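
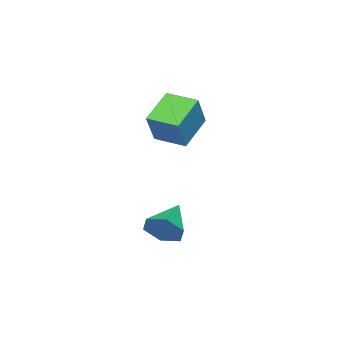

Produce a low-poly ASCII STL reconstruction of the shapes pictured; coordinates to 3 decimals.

solid 
facet normal -0.855 0.028 0.518
outer loop
vertex 0.594 -3.441 4.167
vertex 0.573 -2.485 4.08
vertex 0.008 -3.542 3.206
endloop
endfacet
facet normal 0.022 -0.996 0.091
outer loop
vertex 1.007 -3.575 2.6
vertex 0.594 -3.441 4.167
vertex 0.008 -3.542 3.206
endloop
endfacet
facet normal -0.854 0.028 0.519
outer loop
vertex 0.008 -3.542 3.206
vertex 0.573 -2.485 4.08
vertex -0.014 -2.586 3.119
endloop
endfacet
facet normal -0.519 -0.089 -0.850
outer loop
vertex -0.014 -2.586 3.119
vertex 1.007 -3.575 2.6
vertex 0.008 -3.542 3.206
endloop
endfacet
facet normal 0.519 0.089 0.850
outer loop
vertex 0.594 -3.441 4.167
vertex 1.572 -2.518 3.474
vertex 0.573 -2.485 4.08
endloop
endfacet
facet normal 0.022 -0.996 0.091
outer loop
vertex 1.594 -3.474 3.561
vertex 0.594 -3.441 4.167
vertex 1.007 -3.575 2.6
endloop
endfacet
facet normal 0.518 0.089 0.850
outer loop
vertex 1.594 -3.474 3.561
vertex 1.572 -2.518 3.474
vertex 0.594 -3.441 4.167
endloop
endfacet
facet normal -0.022 0.996 -0.091
outer loop
vertex 0.573 -2.485 4.08
vertex 1.572 -2.518 3.474
vertex -0.014 -2.586 3.119
endloop
endfacet
facet normal -0.518 -0.089 -0.851
outer loop
vertex 0.986 -2.619 2.513
vertex 1.007 -3.575 2.6
vertex -0.014 -2.586 3.119
endloop
endfacet
facet normal -0.022 0.996 -0.091
outer loop
vertex -0.014 -2.586 3.119
vertex 1.572 -2.518 3.474
vertex 0.986 -2.619 2.513
endloop
endfacet
facet normal 0.854 -0.028 -0.519
outer loop
vertex 0.986 -2.619 2.513
vertex 1.594 -3.474 3.561
vertex 1.007 -3.575 2.6
endloop
endfacet
facet normal 0.855 -0.027 -0.518
outer loop
vertex 1.572 -2.518 3.474
vertex 1.594 -3.474 3.561
vertex 0.986 -2.619 2.513
endloop
endfacet
facet normal 0.903 0.109 -0.415
outer loop
vertex 3.132 -1.962 0.814
vertex 2.92 -2.178 0.296
vertex 2.899 -1.589 0.405
endloop
endfacet
facet normal -0.211 0.659 0.722
outer loop
vertex 3.132 -1.962 0.814
vertex 2.899 -1.589 0.405
vertex 1.9 -2.302 0.764
endloop
endfacet
facet normal 0.904 0.109 -0.414
outer loop
vertex 2.899 -1.589 0.405
vertex 2.92 -2.178 0.296
vertex 2.688 -1.805 -0.113
endloop
endfacet
facet normal -0.599 0.796 -0.088
outer loop
vertex 2.899 -1.589 0.405
vertex 2.688 -1.805 -0.113
vertex 1.9 -2.302 0.764
endloop
endfacet
facet normal 0.904 0.109 -0.414
outer loop
vertex 2.688 -1.805 -0.113
vertex 2.92 -2.178 0.296
vertex 2.709 -2.395 -0.222
endloop
endfacet
facet normal -0.766 0.090 -0.637
outer loop
vertex 2.688 -1.805 -0.113
vertex 2.709 -2.395 -0.222
vertex 1.9 -2.302 0.764
endloop
endfacet
facet normal 0.903 0.111 -0.414
outer loop
vertex 2.709 -2.395 -0.222
vertex 2.92 -2.178 0.296
vertex 2.942 -2.768 0.186
endloop
endfacet
facet normal -0.544 -0.750 -0.375
outer loop
vertex 2.709 -2.395 -0.222
vertex 2.942 -2.768 0.186
vertex 1.9 -2.302 0.764
endloop
endfacet
facet normal 0.903 0.111 -0.414
outer loop
vertex 2.942 -2.768 0.186
vertex 2.92 -2.178 0.296
vertex 3.153 -2.551 0.704
endloop
endfacet
facet normal -0.155 -0.887 0.435
outer loop
vertex 2.942 -2.768 0.186
vertex 3.153 -2.551 0.704
vertex 1.9 -2.302 0.764
endloop
endfacet
facet normal 0.903 0.110 -0.415
outer loop
vertex 3.153 -2.551 0.704
vertex 2.92 -2.178 0.296
vertex 3.132 -1.962 0.814
endloop
endfacet
facet normal 0.011 -0.183 0.983
outer loop
vertex 3.153 -2.551 0.704
vertex 3.132 -1.962 0.814
vertex 1.9 -2.302 0.764
endloop
endfacet

endsolid


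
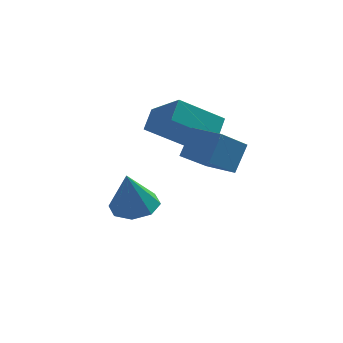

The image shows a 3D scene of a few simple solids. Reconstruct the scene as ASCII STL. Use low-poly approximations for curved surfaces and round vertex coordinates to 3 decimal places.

solid 
facet normal 0.131 0.258 -0.957
outer loop
vertex -1.709 2.706 -4.21
vertex -2.74 2.755 -4.338
vertex -2.001 3.43 -4.055
endloop
endfacet
facet normal 0.771 0.180 0.610
outer loop
vertex -1.709 2.706 -4.21
vertex -2.001 3.43 -4.055
vertex -3.0 2.245 -2.442
endloop
endfacet
facet normal 0.130 0.258 -0.957
outer loop
vertex -2.001 3.43 -4.055
vertex -2.74 2.755 -4.338
vertex -2.726 3.759 -4.065
endloop
endfacet
facet normal 0.296 0.673 0.678
outer loop
vertex -2.001 3.43 -4.055
vertex -2.726 3.759 -4.065
vertex -3.0 2.245 -2.442
endloop
endfacet
facet normal 0.131 0.258 -0.957
outer loop
vertex -2.726 3.759 -4.065
vertex -2.74 2.755 -4.338
vertex -3.459 3.5 -4.235
endloop
endfacet
facet normal -0.387 0.706 0.593
outer loop
vertex -2.726 3.759 -4.065
vertex -3.459 3.5 -4.235
vertex -3.0 2.245 -2.442
endloop
endfacet
facet normal 0.130 0.258 -0.957
outer loop
vertex -3.459 3.5 -4.235
vertex -2.74 2.755 -4.338
vertex -3.771 2.805 -4.465
endloop
endfacet
facet normal -0.876 0.259 0.406
outer loop
vertex -3.459 3.5 -4.235
vertex -3.771 2.805 -4.465
vertex -3.0 2.245 -2.442
endloop
endfacet
facet normal 0.130 0.257 -0.957
outer loop
vertex -3.771 2.805 -4.465
vertex -2.74 2.755 -4.338
vertex -3.48 2.081 -4.62
endloop
endfacet
facet normal -0.886 -0.405 0.226
outer loop
vertex -3.771 2.805 -4.465
vertex -3.48 2.081 -4.62
vertex -3.0 2.245 -2.442
endloop
endfacet
facet normal 0.130 0.258 -0.957
outer loop
vertex -3.48 2.081 -4.62
vertex -2.74 2.755 -4.338
vertex -2.755 1.752 -4.61
endloop
endfacet
facet normal -0.410 -0.898 0.158
outer loop
vertex -3.48 2.081 -4.62
vertex -2.755 1.752 -4.61
vertex -3.0 2.245 -2.442
endloop
endfacet
facet normal 0.131 0.258 -0.957
outer loop
vertex -2.755 1.752 -4.61
vertex -2.74 2.755 -4.338
vertex -2.022 2.011 -4.44
endloop
endfacet
facet normal 0.273 -0.931 0.243
outer loop
vertex -2.755 1.752 -4.61
vertex -2.022 2.011 -4.44
vertex -3.0 2.245 -2.442
endloop
endfacet
facet normal 0.131 0.258 -0.957
outer loop
vertex -2.022 2.011 -4.44
vertex -2.74 2.755 -4.338
vertex -1.709 2.706 -4.21
endloop
endfacet
facet normal 0.762 -0.485 0.430
outer loop
vertex -2.022 2.011 -4.44
vertex -1.709 2.706 -4.21
vertex -3.0 2.245 -2.442
endloop
endfacet
facet normal -0.471 -0.656 0.591
outer loop
vertex 0.785 -0.837 1.447
vertex -0.32 -0.098 1.387
vertex 0.367 -1.553 0.319
endloop
endfacet
facet normal 0.830 -0.556 0.045
outer loop
vertex 1.28 -0.282 -0.827
vertex 0.785 -0.837 1.447
vertex 0.367 -1.553 0.319
endloop
endfacet
facet normal -0.471 -0.656 0.591
outer loop
vertex 0.367 -1.553 0.319
vertex -0.32 -0.098 1.387
vertex -0.738 -0.814 0.259
endloop
endfacet
facet normal -0.299 -0.512 -0.806
outer loop
vertex -0.738 -0.814 0.259
vertex 1.28 -0.282 -0.827
vertex 0.367 -1.553 0.319
endloop
endfacet
facet normal 0.299 0.512 0.806
outer loop
vertex 0.785 -0.837 1.447
vertex 0.593 1.173 0.241
vertex -0.32 -0.098 1.387
endloop
endfacet
facet normal 0.830 -0.556 0.045
outer loop
vertex 1.698 0.434 0.301
vertex 0.785 -0.837 1.447
vertex 1.28 -0.282 -0.827
endloop
endfacet
facet normal 0.299 0.512 0.806
outer loop
vertex 1.698 0.434 0.301
vertex 0.593 1.173 0.241
vertex 0.785 -0.837 1.447
endloop
endfacet
facet normal -0.830 0.556 -0.045
outer loop
vertex -0.32 -0.098 1.387
vertex 0.593 1.173 0.241
vertex -0.738 -0.814 0.259
endloop
endfacet
facet normal -0.299 -0.512 -0.806
outer loop
vertex 0.175 0.457 -0.887
vertex 1.28 -0.282 -0.827
vertex -0.738 -0.814 0.259
endloop
endfacet
facet normal -0.830 0.556 -0.045
outer loop
vertex -0.738 -0.814 0.259
vertex 0.593 1.173 0.241
vertex 0.175 0.457 -0.887
endloop
endfacet
facet normal 0.471 0.656 -0.591
outer loop
vertex 0.175 0.457 -0.887
vertex 1.698 0.434 0.301
vertex 1.28 -0.282 -0.827
endloop
endfacet
facet normal 0.471 0.656 -0.591
outer loop
vertex 0.593 1.173 0.241
vertex 1.698 0.434 0.301
vertex 0.175 0.457 -0.887
endloop
endfacet
facet normal -0.559 0.618 -0.553
outer loop
vertex -2.189 4.336 0.226
vertex -0.441 4.844 -0.975
vertex -2.428 3.487 -0.481
endloop
endfacet
facet normal -0.802 -0.233 0.551
outer loop
vertex -1.259 2.196 0.675
vertex -2.189 4.336 0.226
vertex -2.428 3.487 -0.481
endloop
endfacet
facet normal -0.559 0.617 -0.553
outer loop
vertex -2.428 3.487 -0.481
vertex -0.441 4.844 -0.975
vertex -0.68 3.995 -1.681
endloop
endfacet
facet normal -0.211 -0.751 -0.625
outer loop
vertex -0.68 3.995 -1.681
vertex -1.259 2.196 0.675
vertex -2.428 3.487 -0.481
endloop
endfacet
facet normal 0.211 0.751 0.625
outer loop
vertex -2.189 4.336 0.226
vertex 0.728 3.553 0.181
vertex -0.441 4.844 -0.975
endloop
endfacet
facet normal -0.801 -0.233 0.551
outer loop
vertex -1.02 3.045 1.381
vertex -2.189 4.336 0.226
vertex -1.259 2.196 0.675
endloop
endfacet
facet normal 0.211 0.751 0.626
outer loop
vertex -1.02 3.045 1.381
vertex 0.728 3.553 0.181
vertex -2.189 4.336 0.226
endloop
endfacet
facet normal 0.802 0.232 -0.551
outer loop
vertex -0.441 4.844 -0.975
vertex 0.728 3.553 0.181
vertex -0.68 3.995 -1.681
endloop
endfacet
facet normal -0.211 -0.751 -0.625
outer loop
vertex 0.489 2.704 -0.526
vertex -1.259 2.196 0.675
vertex -0.68 3.995 -1.681
endloop
endfacet
facet normal 0.801 0.233 -0.551
outer loop
vertex -0.68 3.995 -1.681
vertex 0.728 3.553 0.181
vertex 0.489 2.704 -0.526
endloop
endfacet
facet normal 0.559 -0.617 0.553
outer loop
vertex 0.489 2.704 -0.526
vertex -1.02 3.045 1.381
vertex -1.259 2.196 0.675
endloop
endfacet
facet normal 0.559 -0.618 0.553
outer loop
vertex 0.728 3.553 0.181
vertex -1.02 3.045 1.381
vertex 0.489 2.704 -0.526
endloop
endfacet

endsolid


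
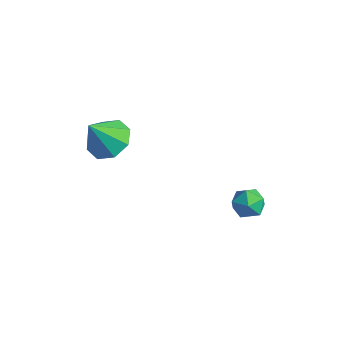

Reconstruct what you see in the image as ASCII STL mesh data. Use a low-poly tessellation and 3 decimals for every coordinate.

solid 
facet normal 0.129 0.506 -0.853
outer loop
vertex -2.243 -0.935 2.607
vertex -3.195 -1.111 2.359
vertex -2.717 -0.389 2.859
endloop
endfacet
facet normal 0.609 0.171 0.774
outer loop
vertex -2.243 -0.935 2.607
vertex -2.717 -0.389 2.859
vertex -3.405 -1.929 3.741
endloop
endfacet
facet normal 0.130 0.505 -0.853
outer loop
vertex -2.717 -0.389 2.859
vertex -3.195 -1.111 2.359
vertex -3.471 -0.266 2.817
endloop
endfacet
facet normal 0.031 0.486 0.873
outer loop
vertex -2.717 -0.389 2.859
vertex -3.471 -0.266 2.817
vertex -3.405 -1.929 3.741
endloop
endfacet
facet normal 0.129 0.505 -0.853
outer loop
vertex -3.471 -0.266 2.817
vertex -3.195 -1.111 2.359
vertex -4.064 -0.638 2.507
endloop
endfacet
facet normal -0.602 0.369 0.708
outer loop
vertex -3.471 -0.266 2.817
vertex -4.064 -0.638 2.507
vertex -3.405 -1.929 3.741
endloop
endfacet
facet normal 0.130 0.505 -0.853
outer loop
vertex -4.064 -0.638 2.507
vertex -3.195 -1.111 2.359
vertex -4.148 -1.287 2.11
endloop
endfacet
facet normal -0.920 -0.111 0.376
outer loop
vertex -4.064 -0.638 2.507
vertex -4.148 -1.287 2.11
vertex -3.405 -1.929 3.741
endloop
endfacet
facet normal 0.130 0.505 -0.853
outer loop
vertex -4.148 -1.287 2.11
vertex -3.195 -1.111 2.359
vertex -3.674 -1.833 1.859
endloop
endfacet
facet normal -0.737 -0.672 0.071
outer loop
vertex -4.148 -1.287 2.11
vertex -3.674 -1.833 1.859
vertex -3.405 -1.929 3.741
endloop
endfacet
facet normal 0.129 0.505 -0.853
outer loop
vertex -3.674 -1.833 1.859
vertex -3.195 -1.111 2.359
vertex -2.92 -1.956 1.9
endloop
endfacet
facet normal -0.159 -0.987 -0.028
outer loop
vertex -3.674 -1.833 1.859
vertex -2.92 -1.956 1.9
vertex -3.405 -1.929 3.741
endloop
endfacet
facet normal 0.129 0.505 -0.853
outer loop
vertex -2.92 -1.956 1.9
vertex -3.195 -1.111 2.359
vertex -2.327 -1.584 2.21
endloop
endfacet
facet normal 0.474 -0.870 0.138
outer loop
vertex -2.92 -1.956 1.9
vertex -2.327 -1.584 2.21
vertex -3.405 -1.929 3.741
endloop
endfacet
facet normal 0.129 0.505 -0.853
outer loop
vertex -2.327 -1.584 2.21
vertex -3.195 -1.111 2.359
vertex -2.243 -0.935 2.607
endloop
endfacet
facet normal 0.792 -0.390 0.470
outer loop
vertex -2.327 -1.584 2.21
vertex -2.243 -0.935 2.607
vertex -3.405 -1.929 3.741
endloop
endfacet
facet normal 0.051 0.598 0.800
outer loop
vertex 0.364 3.636 -1.916
vertex 0.417 2.996 -1.441
vertex 1.08 3.332 -1.734
endloop
endfacet
facet normal 0.331 0.916 0.226
outer loop
vertex 0.364 3.636 -1.916
vertex 1.08 3.332 -1.734
vertex 0.926 3.572 -2.48
endloop
endfacet
facet normal -0.172 0.945 -0.279
outer loop
vertex 0.364 3.636 -1.916
vertex 0.926 3.572 -2.48
vertex 0.168 3.384 -2.649
endloop
endfacet
facet normal -0.764 0.645 -0.017
outer loop
vertex 0.364 3.636 -1.916
vertex 0.168 3.384 -2.649
vertex -0.147 3.028 -2.006
endloop
endfacet
facet normal -0.627 0.430 0.650
outer loop
vertex 0.364 3.636 -1.916
vertex -0.147 3.028 -2.006
vertex 0.417 2.996 -1.441
endloop
endfacet
facet normal 0.863 0.506 -0.015
outer loop
vertex 0.926 3.572 -2.48
vertex 1.08 3.332 -1.734
vertex 1.327 2.892 -2.354
endloop
endfacet
facet normal 0.408 -0.008 0.913
outer loop
vertex 1.08 3.332 -1.734
vertex 0.417 2.996 -1.441
vertex 1.012 2.536 -1.711
endloop
endfacet
facet normal -0.687 -0.281 0.670
outer loop
vertex 0.417 2.996 -1.441
vertex -0.147 3.028 -2.006
vertex 0.254 2.348 -1.88
endloop
endfacet
facet normal -0.910 0.066 -0.409
outer loop
vertex -0.147 3.028 -2.006
vertex 0.168 3.384 -2.649
vertex 0.1 2.588 -2.626
endloop
endfacet
facet normal 0.049 0.552 -0.833
outer loop
vertex 0.168 3.384 -2.649
vertex 0.926 3.572 -2.48
vertex 0.763 2.924 -2.919
endloop
endfacet
facet normal 0.764 -0.645 0.017
outer loop
vertex 0.816 2.284 -2.444
vertex 1.327 2.892 -2.354
vertex 1.012 2.536 -1.711
endloop
endfacet
facet normal 0.172 -0.945 0.279
outer loop
vertex 0.816 2.284 -2.444
vertex 1.012 2.536 -1.711
vertex 0.254 2.348 -1.88
endloop
endfacet
facet normal -0.331 -0.916 -0.226
outer loop
vertex 0.816 2.284 -2.444
vertex 0.254 2.348 -1.88
vertex 0.1 2.588 -2.626
endloop
endfacet
facet normal -0.051 -0.598 -0.800
outer loop
vertex 0.816 2.284 -2.444
vertex 0.1 2.588 -2.626
vertex 0.763 2.924 -2.919
endloop
endfacet
facet normal 0.627 -0.430 -0.650
outer loop
vertex 0.816 2.284 -2.444
vertex 0.763 2.924 -2.919
vertex 1.327 2.892 -2.354
endloop
endfacet
facet normal 0.910 -0.066 0.409
outer loop
vertex 1.012 2.536 -1.711
vertex 1.327 2.892 -2.354
vertex 1.08 3.332 -1.734
endloop
endfacet
facet normal -0.049 -0.552 0.833
outer loop
vertex 0.254 2.348 -1.88
vertex 1.012 2.536 -1.711
vertex 0.417 2.996 -1.441
endloop
endfacet
facet normal -0.863 -0.506 0.015
outer loop
vertex 0.1 2.588 -2.626
vertex 0.254 2.348 -1.88
vertex -0.147 3.028 -2.006
endloop
endfacet
facet normal -0.408 0.008 -0.913
outer loop
vertex 0.763 2.924 -2.919
vertex 0.1 2.588 -2.626
vertex 0.168 3.384 -2.649
endloop
endfacet
facet normal 0.687 0.281 -0.670
outer loop
vertex 1.327 2.892 -2.354
vertex 0.763 2.924 -2.919
vertex 0.926 3.572 -2.48
endloop
endfacet

endsolid


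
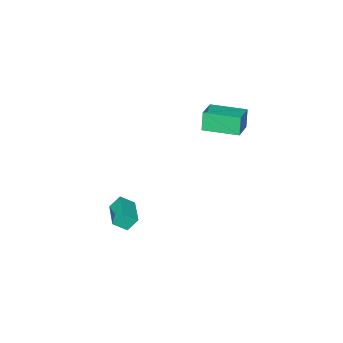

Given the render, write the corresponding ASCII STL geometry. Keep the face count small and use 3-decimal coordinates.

solid 
facet normal -0.626 0.492 -0.605
outer loop
vertex 2.325 -1.026 -2.528
vertex 3.165 0.141 -2.449
vertex 2.749 -1.287 -3.179
endloop
endfacet
facet normal -0.584 -0.810 -0.056
outer loop
vertex 3.275 -1.701 -2.671
vertex 2.325 -1.026 -2.528
vertex 2.749 -1.287 -3.179
endloop
endfacet
facet normal -0.626 0.492 -0.605
outer loop
vertex 2.749 -1.287 -3.179
vertex 3.165 0.141 -2.449
vertex 3.589 -0.121 -3.1
endloop
endfacet
facet normal 0.517 -0.318 -0.795
outer loop
vertex 3.589 -0.121 -3.1
vertex 3.275 -1.701 -2.671
vertex 2.749 -1.287 -3.179
endloop
endfacet
facet normal -0.517 0.318 0.795
outer loop
vertex 2.325 -1.026 -2.528
vertex 3.691 -0.273 -1.941
vertex 3.165 0.141 -2.449
endloop
endfacet
facet normal -0.584 -0.810 -0.054
outer loop
vertex 2.851 -1.439 -2.02
vertex 2.325 -1.026 -2.528
vertex 3.275 -1.701 -2.671
endloop
endfacet
facet normal -0.517 0.319 0.794
outer loop
vertex 2.851 -1.439 -2.02
vertex 3.691 -0.273 -1.941
vertex 2.325 -1.026 -2.528
endloop
endfacet
facet normal 0.584 0.810 0.055
outer loop
vertex 3.165 0.141 -2.449
vertex 3.691 -0.273 -1.941
vertex 3.589 -0.121 -3.1
endloop
endfacet
facet normal 0.517 -0.318 -0.794
outer loop
vertex 4.115 -0.534 -2.592
vertex 3.275 -1.701 -2.671
vertex 3.589 -0.121 -3.1
endloop
endfacet
facet normal 0.583 0.810 0.055
outer loop
vertex 3.589 -0.121 -3.1
vertex 3.691 -0.273 -1.941
vertex 4.115 -0.534 -2.592
endloop
endfacet
facet normal 0.626 -0.492 0.605
outer loop
vertex 4.115 -0.534 -2.592
vertex 2.851 -1.439 -2.02
vertex 3.275 -1.701 -2.671
endloop
endfacet
facet normal 0.626 -0.492 0.605
outer loop
vertex 3.691 -0.273 -1.941
vertex 2.851 -1.439 -2.02
vertex 4.115 -0.534 -2.592
endloop
endfacet
facet normal -0.503 0.864 0.038
outer loop
vertex -1.494 2.213 3.926
vertex -0.52 2.765 4.265
vertex -1.26 2.392 2.96
endloop
endfacet
facet normal -0.833 -0.472 -0.289
outer loop
vertex -0.4 0.915 2.895
vertex -1.494 2.213 3.926
vertex -1.26 2.392 2.96
endloop
endfacet
facet normal -0.502 0.864 0.038
outer loop
vertex -1.26 2.392 2.96
vertex -0.52 2.765 4.265
vertex -0.285 2.944 3.299
endloop
endfacet
facet normal 0.232 0.177 -0.956
outer loop
vertex -0.285 2.944 3.299
vertex -0.4 0.915 2.895
vertex -1.26 2.392 2.96
endloop
endfacet
facet normal -0.232 -0.177 0.956
outer loop
vertex -1.494 2.213 3.926
vertex 0.34 1.288 4.2
vertex -0.52 2.765 4.265
endloop
endfacet
facet normal -0.833 -0.472 -0.290
outer loop
vertex -0.635 0.736 3.861
vertex -1.494 2.213 3.926
vertex -0.4 0.915 2.895
endloop
endfacet
facet normal -0.232 -0.177 0.956
outer loop
vertex -0.635 0.736 3.861
vertex 0.34 1.288 4.2
vertex -1.494 2.213 3.926
endloop
endfacet
facet normal 0.833 0.472 0.290
outer loop
vertex -0.52 2.765 4.265
vertex 0.34 1.288 4.2
vertex -0.285 2.944 3.299
endloop
endfacet
facet normal 0.232 0.177 -0.956
outer loop
vertex 0.574 1.467 3.234
vertex -0.4 0.915 2.895
vertex -0.285 2.944 3.299
endloop
endfacet
facet normal 0.833 0.472 0.289
outer loop
vertex -0.285 2.944 3.299
vertex 0.34 1.288 4.2
vertex 0.574 1.467 3.234
endloop
endfacet
facet normal 0.503 -0.864 -0.038
outer loop
vertex 0.574 1.467 3.234
vertex -0.635 0.736 3.861
vertex -0.4 0.915 2.895
endloop
endfacet
facet normal 0.502 -0.864 -0.038
outer loop
vertex 0.34 1.288 4.2
vertex -0.635 0.736 3.861
vertex 0.574 1.467 3.234
endloop
endfacet

endsolid


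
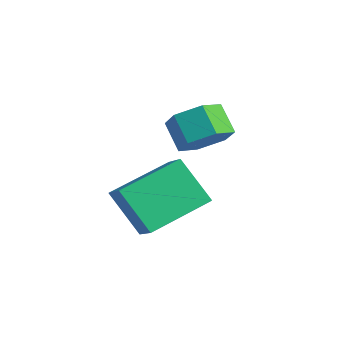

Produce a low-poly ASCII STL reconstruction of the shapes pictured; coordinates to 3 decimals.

solid 
facet normal 0.739 -0.124 -0.662
outer loop
vertex -1.648 -0.168 -0.013
vertex -2.258 -0.042 -0.717
vertex -1.805 0.695 -0.35
endloop
endfacet
facet normal 0.653 0.376 0.658
outer loop
vertex -1.648 -0.168 -0.013
vertex -1.805 0.695 -0.35
vertex -2.513 -0.023 0.762
endloop
endfacet
facet normal 0.653 0.376 0.658
outer loop
vertex -2.513 -0.023 0.762
vertex -1.805 0.695 -0.35
vertex -2.67 0.84 0.425
endloop
endfacet
facet normal -0.740 0.124 0.661
outer loop
vertex -2.513 -0.023 0.762
vertex -2.67 0.84 0.425
vertex -3.122 0.102 0.057
endloop
endfacet
facet normal 0.739 -0.124 -0.662
outer loop
vertex -1.805 0.695 -0.35
vertex -2.258 -0.042 -0.717
vertex -2.415 0.821 -1.054
endloop
endfacet
facet normal 0.182 0.983 0.019
outer loop
vertex -1.805 0.695 -0.35
vertex -2.415 0.821 -1.054
vertex -2.67 0.84 0.425
endloop
endfacet
facet normal 0.182 0.983 0.019
outer loop
vertex -2.67 0.84 0.425
vertex -2.415 0.821 -1.054
vertex -3.28 0.966 -0.28
endloop
endfacet
facet normal -0.740 0.123 0.662
outer loop
vertex -2.67 0.84 0.425
vertex -3.28 0.966 -0.28
vertex -3.122 0.102 0.057
endloop
endfacet
facet normal 0.740 -0.124 -0.661
outer loop
vertex -2.415 0.821 -1.054
vertex -2.258 -0.042 -0.717
vertex -2.867 0.083 -1.422
endloop
endfacet
facet normal -0.471 0.607 -0.640
outer loop
vertex -2.415 0.821 -1.054
vertex -2.867 0.083 -1.422
vertex -3.28 0.966 -0.28
endloop
endfacet
facet normal -0.471 0.607 -0.640
outer loop
vertex -3.28 0.966 -0.28
vertex -2.867 0.083 -1.422
vertex -3.732 0.228 -0.647
endloop
endfacet
facet normal -0.739 0.123 0.662
outer loop
vertex -3.28 0.966 -0.28
vertex -3.732 0.228 -0.647
vertex -3.122 0.102 0.057
endloop
endfacet
facet normal 0.740 -0.124 -0.661
outer loop
vertex -2.867 0.083 -1.422
vertex -2.258 -0.042 -0.717
vertex -2.71 -0.78 -1.085
endloop
endfacet
facet normal -0.653 -0.376 -0.658
outer loop
vertex -2.867 0.083 -1.422
vertex -2.71 -0.78 -1.085
vertex -3.732 0.228 -0.647
endloop
endfacet
facet normal -0.653 -0.376 -0.658
outer loop
vertex -3.732 0.228 -0.647
vertex -2.71 -0.78 -1.085
vertex -3.575 -0.635 -0.31
endloop
endfacet
facet normal -0.739 0.124 0.662
outer loop
vertex -3.732 0.228 -0.647
vertex -3.575 -0.635 -0.31
vertex -3.122 0.102 0.057
endloop
endfacet
facet normal 0.740 -0.123 -0.662
outer loop
vertex -2.71 -0.78 -1.085
vertex -2.258 -0.042 -0.717
vertex -2.1 -0.906 -0.38
endloop
endfacet
facet normal -0.182 -0.983 -0.019
outer loop
vertex -2.71 -0.78 -1.085
vertex -2.1 -0.906 -0.38
vertex -3.575 -0.635 -0.31
endloop
endfacet
facet normal -0.182 -0.983 -0.019
outer loop
vertex -3.575 -0.635 -0.31
vertex -2.1 -0.906 -0.38
vertex -2.965 -0.761 0.394
endloop
endfacet
facet normal -0.739 0.124 0.662
outer loop
vertex -3.575 -0.635 -0.31
vertex -2.965 -0.761 0.394
vertex -3.122 0.102 0.057
endloop
endfacet
facet normal 0.739 -0.123 -0.662
outer loop
vertex -2.1 -0.906 -0.38
vertex -2.258 -0.042 -0.717
vertex -1.648 -0.168 -0.013
endloop
endfacet
facet normal 0.471 -0.607 0.640
outer loop
vertex -2.1 -0.906 -0.38
vertex -1.648 -0.168 -0.013
vertex -2.965 -0.761 0.394
endloop
endfacet
facet normal 0.471 -0.607 0.640
outer loop
vertex -2.965 -0.761 0.394
vertex -1.648 -0.168 -0.013
vertex -2.513 -0.023 0.762
endloop
endfacet
facet normal -0.740 0.124 0.661
outer loop
vertex -2.965 -0.761 0.394
vertex -2.513 -0.023 0.762
vertex -3.122 0.102 0.057
endloop
endfacet
facet normal -0.763 0.255 -0.594
outer loop
vertex -2.295 -3.725 -1.545
vertex -2.085 -1.637 -0.918
vertex -1.164 -3.439 -2.876
endloop
endfacet
facet normal -0.096 -0.953 -0.286
outer loop
vertex -0.195 -3.763 -2.122
vertex -2.295 -3.725 -1.545
vertex -1.164 -3.439 -2.876
endloop
endfacet
facet normal -0.763 0.255 -0.594
outer loop
vertex -1.164 -3.439 -2.876
vertex -2.085 -1.637 -0.918
vertex -0.953 -1.351 -2.249
endloop
endfacet
facet normal 0.639 0.161 -0.752
outer loop
vertex -0.953 -1.351 -2.249
vertex -0.195 -3.763 -2.122
vertex -1.164 -3.439 -2.876
endloop
endfacet
facet normal -0.639 -0.162 0.752
outer loop
vertex -2.295 -3.725 -1.545
vertex -1.116 -1.961 -0.164
vertex -2.085 -1.637 -0.918
endloop
endfacet
facet normal -0.096 -0.953 -0.286
outer loop
vertex -1.327 -4.049 -0.791
vertex -2.295 -3.725 -1.545
vertex -0.195 -3.763 -2.122
endloop
endfacet
facet normal -0.639 -0.161 0.752
outer loop
vertex -1.327 -4.049 -0.791
vertex -1.116 -1.961 -0.164
vertex -2.295 -3.725 -1.545
endloop
endfacet
facet normal 0.096 0.953 0.286
outer loop
vertex -2.085 -1.637 -0.918
vertex -1.116 -1.961 -0.164
vertex -0.953 -1.351 -2.249
endloop
endfacet
facet normal 0.640 0.161 -0.752
outer loop
vertex 0.015 -1.675 -1.495
vertex -0.195 -3.763 -2.122
vertex -0.953 -1.351 -2.249
endloop
endfacet
facet normal 0.096 0.953 0.286
outer loop
vertex -0.953 -1.351 -2.249
vertex -1.116 -1.961 -0.164
vertex 0.015 -1.675 -1.495
endloop
endfacet
facet normal 0.763 -0.255 0.594
outer loop
vertex 0.015 -1.675 -1.495
vertex -1.327 -4.049 -0.791
vertex -0.195 -3.763 -2.122
endloop
endfacet
facet normal 0.763 -0.255 0.594
outer loop
vertex -1.116 -1.961 -0.164
vertex -1.327 -4.049 -0.791
vertex 0.015 -1.675 -1.495
endloop
endfacet

endsolid


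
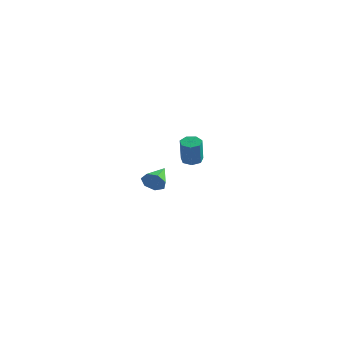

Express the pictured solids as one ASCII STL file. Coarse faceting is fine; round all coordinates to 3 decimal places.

solid 
facet normal 0.167 -0.929 -0.330
outer loop
vertex 2.402 -3.57 3.805
vertex 2.117 -3.459 3.348
vertex 2.655 -3.395 3.44
endloop
endfacet
facet normal 0.699 0.321 0.639
outer loop
vertex 2.402 -3.57 3.805
vertex 2.655 -3.395 3.44
vertex 1.923 -2.381 3.732
endloop
endfacet
facet normal 0.167 -0.929 -0.330
outer loop
vertex 2.655 -3.395 3.44
vertex 2.117 -3.459 3.348
vertex 2.503 -3.268 3.006
endloop
endfacet
facet normal 0.792 0.601 -0.102
outer loop
vertex 2.655 -3.395 3.44
vertex 2.503 -3.268 3.006
vertex 1.923 -2.381 3.732
endloop
endfacet
facet normal 0.165 -0.929 -0.332
outer loop
vertex 2.503 -3.268 3.006
vertex 2.117 -3.459 3.348
vertex 2.06 -3.284 2.83
endloop
endfacet
facet normal 0.240 0.704 -0.668
outer loop
vertex 2.503 -3.268 3.006
vertex 2.06 -3.284 2.83
vertex 1.923 -2.381 3.732
endloop
endfacet
facet normal 0.166 -0.929 -0.332
outer loop
vertex 2.06 -3.284 2.83
vertex 2.117 -3.459 3.348
vertex 1.66 -3.432 3.044
endloop
endfacet
facet normal -0.543 0.551 -0.634
outer loop
vertex 2.06 -3.284 2.83
vertex 1.66 -3.432 3.044
vertex 1.923 -2.381 3.732
endloop
endfacet
facet normal 0.166 -0.929 -0.331
outer loop
vertex 1.66 -3.432 3.044
vertex 2.117 -3.459 3.348
vertex 1.604 -3.6 3.487
endloop
endfacet
facet normal -0.966 0.258 -0.024
outer loop
vertex 1.66 -3.432 3.044
vertex 1.604 -3.6 3.487
vertex 1.923 -2.381 3.732
endloop
endfacet
facet normal 0.166 -0.929 -0.331
outer loop
vertex 1.604 -3.6 3.487
vertex 2.117 -3.459 3.348
vertex 1.934 -3.662 3.826
endloop
endfacet
facet normal -0.712 0.045 0.701
outer loop
vertex 1.604 -3.6 3.487
vertex 1.934 -3.662 3.826
vertex 1.923 -2.381 3.732
endloop
endfacet
facet normal 0.168 -0.929 -0.330
outer loop
vertex 1.934 -3.662 3.826
vertex 2.117 -3.459 3.348
vertex 2.402 -3.57 3.805
endloop
endfacet
facet normal 0.030 0.073 0.997
outer loop
vertex 1.934 -3.662 3.826
vertex 2.402 -3.57 3.805
vertex 1.923 -2.381 3.732
endloop
endfacet
facet normal -0.159 0.306 -0.939
outer loop
vertex 0.018 2.48 1.973
vertex -0.232 2.878 2.145
vertex 0.257 2.834 2.048
endloop
endfacet
facet normal 0.819 -0.490 -0.298
outer loop
vertex 0.018 2.48 1.973
vertex 0.257 2.834 2.048
vertex 0.222 2.085 3.184
endloop
endfacet
facet normal 0.819 -0.490 -0.298
outer loop
vertex 0.222 2.085 3.184
vertex 0.257 2.834 2.048
vertex 0.461 2.439 3.259
endloop
endfacet
facet normal 0.158 -0.305 0.939
outer loop
vertex 0.222 2.085 3.184
vertex 0.461 2.439 3.259
vertex -0.028 2.482 3.355
endloop
endfacet
facet normal -0.159 0.306 -0.939
outer loop
vertex 0.257 2.834 2.048
vertex -0.232 2.878 2.145
vertex 0.128 3.221 2.196
endloop
endfacet
facet normal 0.942 0.333 -0.050
outer loop
vertex 0.257 2.834 2.048
vertex 0.128 3.221 2.196
vertex 0.461 2.439 3.259
endloop
endfacet
facet normal 0.942 0.333 -0.050
outer loop
vertex 0.461 2.439 3.259
vertex 0.128 3.221 2.196
vertex 0.332 2.826 3.407
endloop
endfacet
facet normal 0.157 -0.307 0.939
outer loop
vertex 0.461 2.439 3.259
vertex 0.332 2.826 3.407
vertex -0.028 2.482 3.355
endloop
endfacet
facet normal -0.158 0.306 -0.939
outer loop
vertex 0.128 3.221 2.196
vertex -0.232 2.878 2.145
vertex -0.272 3.349 2.305
endloop
endfacet
facet normal 0.354 0.905 0.236
outer loop
vertex 0.128 3.221 2.196
vertex -0.272 3.349 2.305
vertex 0.332 2.826 3.407
endloop
endfacet
facet normal 0.354 0.905 0.236
outer loop
vertex 0.332 2.826 3.407
vertex -0.272 3.349 2.305
vertex -0.068 2.954 3.516
endloop
endfacet
facet normal 0.158 -0.307 0.939
outer loop
vertex 0.332 2.826 3.407
vertex -0.068 2.954 3.516
vertex -0.028 2.482 3.355
endloop
endfacet
facet normal -0.159 0.305 -0.939
outer loop
vertex -0.272 3.349 2.305
vertex -0.232 2.878 2.145
vertex -0.642 3.122 2.294
endloop
endfacet
facet normal -0.499 0.796 0.344
outer loop
vertex -0.272 3.349 2.305
vertex -0.642 3.122 2.294
vertex -0.068 2.954 3.516
endloop
endfacet
facet normal -0.499 0.795 0.344
outer loop
vertex -0.068 2.954 3.516
vertex -0.642 3.122 2.294
vertex -0.438 2.727 3.504
endloop
endfacet
facet normal 0.158 -0.307 0.939
outer loop
vertex -0.068 2.954 3.516
vertex -0.438 2.727 3.504
vertex -0.028 2.482 3.355
endloop
endfacet
facet normal -0.159 0.307 -0.939
outer loop
vertex -0.642 3.122 2.294
vertex -0.232 2.878 2.145
vertex -0.703 2.711 2.17
endloop
endfacet
facet normal -0.977 0.087 0.193
outer loop
vertex -0.642 3.122 2.294
vertex -0.703 2.711 2.17
vertex -0.438 2.727 3.504
endloop
endfacet
facet normal -0.977 0.087 0.193
outer loop
vertex -0.438 2.727 3.504
vertex -0.703 2.711 2.17
vertex -0.499 2.316 3.38
endloop
endfacet
facet normal 0.158 -0.307 0.939
outer loop
vertex -0.438 2.727 3.504
vertex -0.499 2.316 3.38
vertex -0.028 2.482 3.355
endloop
endfacet
facet normal -0.158 0.306 -0.939
outer loop
vertex -0.703 2.711 2.17
vertex -0.232 2.878 2.145
vertex -0.409 2.425 2.027
endloop
endfacet
facet normal -0.719 -0.687 -0.103
outer loop
vertex -0.703 2.711 2.17
vertex -0.409 2.425 2.027
vertex -0.499 2.316 3.38
endloop
endfacet
facet normal -0.719 -0.688 -0.103
outer loop
vertex -0.499 2.316 3.38
vertex -0.409 2.425 2.027
vertex -0.205 2.03 3.238
endloop
endfacet
facet normal 0.157 -0.305 0.939
outer loop
vertex -0.499 2.316 3.38
vertex -0.205 2.03 3.238
vertex -0.028 2.482 3.355
endloop
endfacet
facet normal -0.158 0.306 -0.939
outer loop
vertex -0.409 2.425 2.027
vertex -0.232 2.878 2.145
vertex 0.018 2.48 1.973
endloop
endfacet
facet normal 0.081 -0.943 -0.321
outer loop
vertex -0.409 2.425 2.027
vertex 0.018 2.48 1.973
vertex -0.205 2.03 3.238
endloop
endfacet
facet normal 0.081 -0.943 -0.321
outer loop
vertex -0.205 2.03 3.238
vertex 0.018 2.48 1.973
vertex 0.222 2.085 3.184
endloop
endfacet
facet normal 0.158 -0.305 0.939
outer loop
vertex -0.205 2.03 3.238
vertex 0.222 2.085 3.184
vertex -0.028 2.482 3.355
endloop
endfacet

endsolid


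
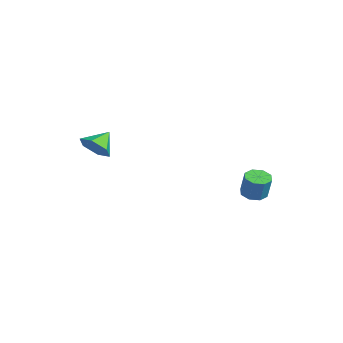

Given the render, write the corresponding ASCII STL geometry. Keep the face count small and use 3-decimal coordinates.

solid 
facet normal -0.298 -0.026 -0.954
outer loop
vertex 4.237 3.581 -0.955
vertex 3.785 3.083 -0.8
vertex 3.766 3.773 -0.813
endloop
endfacet
facet normal 0.340 0.931 -0.132
outer loop
vertex 4.237 3.581 -0.955
vertex 3.766 3.773 -0.813
vertex 4.626 3.615 0.285
endloop
endfacet
facet normal 0.338 0.932 -0.131
outer loop
vertex 4.626 3.615 0.285
vertex 3.766 3.773 -0.813
vertex 4.155 3.806 0.427
endloop
endfacet
facet normal 0.298 0.027 0.954
outer loop
vertex 4.626 3.615 0.285
vertex 4.155 3.806 0.427
vertex 4.175 3.117 0.44
endloop
endfacet
facet normal -0.301 -0.026 -0.953
outer loop
vertex 3.766 3.773 -0.813
vertex 3.785 3.083 -0.8
vertex 3.306 3.561 -0.662
endloop
endfacet
facet normal -0.390 0.916 0.098
outer loop
vertex 3.766 3.773 -0.813
vertex 3.306 3.561 -0.662
vertex 4.155 3.806 0.427
endloop
endfacet
facet normal -0.391 0.915 0.099
outer loop
vertex 4.155 3.806 0.427
vertex 3.306 3.561 -0.662
vertex 3.696 3.594 0.577
endloop
endfacet
facet normal 0.299 0.027 0.954
outer loop
vertex 4.155 3.806 0.427
vertex 3.696 3.594 0.577
vertex 4.175 3.117 0.44
endloop
endfacet
facet normal -0.300 -0.025 -0.954
outer loop
vertex 3.306 3.561 -0.662
vertex 3.785 3.083 -0.8
vertex 3.127 3.069 -0.593
endloop
endfacet
facet normal -0.892 0.362 0.271
outer loop
vertex 3.306 3.561 -0.662
vertex 3.127 3.069 -0.593
vertex 3.696 3.594 0.577
endloop
endfacet
facet normal -0.892 0.363 0.271
outer loop
vertex 3.696 3.594 0.577
vertex 3.127 3.069 -0.593
vertex 3.517 3.102 0.647
endloop
endfacet
facet normal 0.299 0.027 0.954
outer loop
vertex 3.696 3.594 0.577
vertex 3.517 3.102 0.647
vertex 4.175 3.117 0.44
endloop
endfacet
facet normal -0.299 -0.026 -0.954
outer loop
vertex 3.127 3.069 -0.593
vertex 3.785 3.083 -0.8
vertex 3.334 2.585 -0.645
endloop
endfacet
facet normal -0.870 -0.403 0.284
outer loop
vertex 3.127 3.069 -0.593
vertex 3.334 2.585 -0.645
vertex 3.517 3.102 0.647
endloop
endfacet
facet normal -0.871 -0.402 0.284
outer loop
vertex 3.517 3.102 0.647
vertex 3.334 2.585 -0.645
vertex 3.723 2.619 0.595
endloop
endfacet
facet normal 0.299 0.025 0.954
outer loop
vertex 3.517 3.102 0.647
vertex 3.723 2.619 0.595
vertex 4.175 3.117 0.44
endloop
endfacet
facet normal -0.298 -0.027 -0.954
outer loop
vertex 3.334 2.585 -0.645
vertex 3.785 3.083 -0.8
vertex 3.805 2.394 -0.787
endloop
endfacet
facet normal -0.338 -0.932 0.132
outer loop
vertex 3.334 2.585 -0.645
vertex 3.805 2.394 -0.787
vertex 3.723 2.619 0.595
endloop
endfacet
facet normal -0.340 -0.931 0.131
outer loop
vertex 3.723 2.619 0.595
vertex 3.805 2.394 -0.787
vertex 4.194 2.427 0.453
endloop
endfacet
facet normal 0.298 0.026 0.954
outer loop
vertex 3.723 2.619 0.595
vertex 4.194 2.427 0.453
vertex 4.175 3.117 0.44
endloop
endfacet
facet normal -0.299 -0.027 -0.954
outer loop
vertex 3.805 2.394 -0.787
vertex 3.785 3.083 -0.8
vertex 4.264 2.606 -0.937
endloop
endfacet
facet normal 0.391 -0.915 -0.098
outer loop
vertex 3.805 2.394 -0.787
vertex 4.264 2.606 -0.937
vertex 4.194 2.427 0.453
endloop
endfacet
facet normal 0.390 -0.916 -0.098
outer loop
vertex 4.194 2.427 0.453
vertex 4.264 2.606 -0.937
vertex 4.654 2.639 0.302
endloop
endfacet
facet normal 0.301 0.026 0.953
outer loop
vertex 4.194 2.427 0.453
vertex 4.654 2.639 0.302
vertex 4.175 3.117 0.44
endloop
endfacet
facet normal -0.299 -0.027 -0.954
outer loop
vertex 4.264 2.606 -0.937
vertex 3.785 3.083 -0.8
vertex 4.443 3.098 -1.007
endloop
endfacet
facet normal 0.892 -0.363 -0.271
outer loop
vertex 4.264 2.606 -0.937
vertex 4.443 3.098 -1.007
vertex 4.654 2.639 0.302
endloop
endfacet
facet normal 0.892 -0.362 -0.271
outer loop
vertex 4.654 2.639 0.302
vertex 4.443 3.098 -1.007
vertex 4.833 3.131 0.233
endloop
endfacet
facet normal 0.300 0.025 0.954
outer loop
vertex 4.654 2.639 0.302
vertex 4.833 3.131 0.233
vertex 4.175 3.117 0.44
endloop
endfacet
facet normal -0.299 -0.025 -0.954
outer loop
vertex 4.443 3.098 -1.007
vertex 3.785 3.083 -0.8
vertex 4.237 3.581 -0.955
endloop
endfacet
facet normal 0.870 0.402 -0.284
outer loop
vertex 4.443 3.098 -1.007
vertex 4.237 3.581 -0.955
vertex 4.833 3.131 0.233
endloop
endfacet
facet normal 0.870 0.403 -0.284
outer loop
vertex 4.833 3.131 0.233
vertex 4.237 3.581 -0.955
vertex 4.626 3.615 0.285
endloop
endfacet
facet normal 0.299 0.026 0.954
outer loop
vertex 4.833 3.131 0.233
vertex 4.626 3.615 0.285
vertex 4.175 3.117 0.44
endloop
endfacet
facet normal 0.359 -0.737 -0.574
outer loop
vertex 0.884 -3.295 2.008
vertex 0.036 -3.584 1.849
vertex 0.418 -2.969 1.298
endloop
endfacet
facet normal 0.471 0.877 0.093
outer loop
vertex 0.884 -3.295 2.008
vertex 0.418 -2.969 1.298
vertex -0.416 -2.656 2.571
endloop
endfacet
facet normal 0.359 -0.737 -0.573
outer loop
vertex 0.418 -2.969 1.298
vertex 0.036 -3.584 1.849
vertex -0.43 -3.258 1.138
endloop
endfacet
facet normal -0.235 0.897 -0.375
outer loop
vertex 0.418 -2.969 1.298
vertex -0.43 -3.258 1.138
vertex -0.416 -2.656 2.571
endloop
endfacet
facet normal 0.359 -0.737 -0.573
outer loop
vertex -0.43 -3.258 1.138
vertex 0.036 -3.584 1.849
vertex -0.812 -3.873 1.689
endloop
endfacet
facet normal -0.897 0.411 -0.164
outer loop
vertex -0.43 -3.258 1.138
vertex -0.812 -3.873 1.689
vertex -0.416 -2.656 2.571
endloop
endfacet
facet normal 0.359 -0.737 -0.573
outer loop
vertex -0.812 -3.873 1.689
vertex 0.036 -3.584 1.849
vertex -0.347 -4.199 2.4
endloop
endfacet
facet normal -0.853 -0.095 0.514
outer loop
vertex -0.812 -3.873 1.689
vertex -0.347 -4.199 2.4
vertex -0.416 -2.656 2.571
endloop
endfacet
facet normal 0.358 -0.737 -0.573
outer loop
vertex -0.347 -4.199 2.4
vertex 0.036 -3.584 1.849
vertex 0.502 -3.91 2.559
endloop
endfacet
facet normal -0.145 -0.115 0.983
outer loop
vertex -0.347 -4.199 2.4
vertex 0.502 -3.91 2.559
vertex -0.416 -2.656 2.571
endloop
endfacet
facet normal 0.359 -0.737 -0.574
outer loop
vertex 0.502 -3.91 2.559
vertex 0.036 -3.584 1.849
vertex 0.884 -3.295 2.008
endloop
endfacet
facet normal 0.517 0.371 0.772
outer loop
vertex 0.502 -3.91 2.559
vertex 0.884 -3.295 2.008
vertex -0.416 -2.656 2.571
endloop
endfacet

endsolid


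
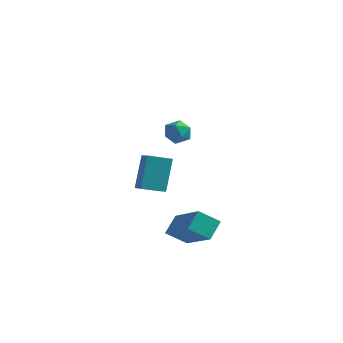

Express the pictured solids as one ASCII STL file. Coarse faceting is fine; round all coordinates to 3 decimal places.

solid 
facet normal -0.254 0.917 -0.308
outer loop
vertex 1.338 -1.324 1.657
vertex 1.006 -1.238 2.186
vertex 1.615 -1.076 2.166
endloop
endfacet
facet normal 0.386 0.729 -0.565
outer loop
vertex 1.338 -1.324 1.657
vertex 1.615 -1.076 2.166
vertex 1.919 -1.506 1.819
endloop
endfacet
facet normal 0.304 0.131 -0.944
outer loop
vertex 1.338 -1.324 1.657
vertex 1.919 -1.506 1.819
vertex 1.498 -1.933 1.624
endloop
endfacet
facet normal -0.385 -0.051 -0.921
outer loop
vertex 1.338 -1.324 1.657
vertex 1.498 -1.933 1.624
vertex 0.933 -1.767 1.851
endloop
endfacet
facet normal -0.729 0.435 -0.528
outer loop
vertex 1.338 -1.324 1.657
vertex 0.933 -1.767 1.851
vertex 1.006 -1.238 2.186
endloop
endfacet
facet normal 0.812 0.583 -0.011
outer loop
vertex 1.919 -1.506 1.819
vertex 1.615 -1.076 2.166
vertex 1.947 -1.533 2.449
endloop
endfacet
facet normal -0.223 0.887 0.404
outer loop
vertex 1.615 -1.076 2.166
vertex 1.006 -1.238 2.186
vertex 1.382 -1.367 2.676
endloop
endfacet
facet normal -0.993 0.106 0.049
outer loop
vertex 1.006 -1.238 2.186
vertex 0.933 -1.767 1.851
vertex 0.961 -1.794 2.481
endloop
endfacet
facet normal -0.436 -0.681 -0.588
outer loop
vertex 0.933 -1.767 1.851
vertex 1.498 -1.933 1.624
vertex 1.265 -2.224 2.134
endloop
endfacet
facet normal 0.680 -0.386 -0.623
outer loop
vertex 1.498 -1.933 1.624
vertex 1.919 -1.506 1.819
vertex 1.874 -2.062 2.114
endloop
endfacet
facet normal 0.385 0.051 0.921
outer loop
vertex 1.542 -1.976 2.643
vertex 1.947 -1.533 2.449
vertex 1.382 -1.367 2.676
endloop
endfacet
facet normal -0.304 -0.131 0.944
outer loop
vertex 1.542 -1.976 2.643
vertex 1.382 -1.367 2.676
vertex 0.961 -1.794 2.481
endloop
endfacet
facet normal -0.386 -0.729 0.565
outer loop
vertex 1.542 -1.976 2.643
vertex 0.961 -1.794 2.481
vertex 1.265 -2.224 2.134
endloop
endfacet
facet normal 0.254 -0.917 0.308
outer loop
vertex 1.542 -1.976 2.643
vertex 1.265 -2.224 2.134
vertex 1.874 -2.062 2.114
endloop
endfacet
facet normal 0.729 -0.435 0.528
outer loop
vertex 1.542 -1.976 2.643
vertex 1.874 -2.062 2.114
vertex 1.947 -1.533 2.449
endloop
endfacet
facet normal 0.436 0.681 0.588
outer loop
vertex 1.382 -1.367 2.676
vertex 1.947 -1.533 2.449
vertex 1.615 -1.076 2.166
endloop
endfacet
facet normal -0.680 0.386 0.623
outer loop
vertex 0.961 -1.794 2.481
vertex 1.382 -1.367 2.676
vertex 1.006 -1.238 2.186
endloop
endfacet
facet normal -0.812 -0.583 0.011
outer loop
vertex 1.265 -2.224 2.134
vertex 0.961 -1.794 2.481
vertex 0.933 -1.767 1.851
endloop
endfacet
facet normal 0.223 -0.887 -0.404
outer loop
vertex 1.874 -2.062 2.114
vertex 1.265 -2.224 2.134
vertex 1.498 -1.933 1.624
endloop
endfacet
facet normal 0.993 -0.106 -0.049
outer loop
vertex 1.947 -1.533 2.449
vertex 1.874 -2.062 2.114
vertex 1.919 -1.506 1.819
endloop
endfacet
facet normal -0.666 -0.481 0.570
outer loop
vertex 3.134 -2.912 -1.316
vertex 1.495 -1.905 -2.382
vertex 3.106 -3.66 -1.979
endloop
endfacet
facet normal 0.746 -0.457 0.485
outer loop
vertex 3.805 -3.155 -2.578
vertex 3.134 -2.912 -1.316
vertex 3.106 -3.66 -1.979
endloop
endfacet
facet normal -0.666 -0.480 0.571
outer loop
vertex 3.106 -3.66 -1.979
vertex 1.495 -1.905 -2.382
vertex 1.466 -2.653 -3.045
endloop
endfacet
facet normal -0.028 -0.748 -0.663
outer loop
vertex 1.466 -2.653 -3.045
vertex 3.805 -3.155 -2.578
vertex 3.106 -3.66 -1.979
endloop
endfacet
facet normal 0.028 0.748 0.663
outer loop
vertex 3.134 -2.912 -1.316
vertex 2.194 -1.4 -2.981
vertex 1.495 -1.905 -2.382
endloop
endfacet
facet normal 0.745 -0.458 0.484
outer loop
vertex 3.834 -2.407 -1.915
vertex 3.134 -2.912 -1.316
vertex 3.805 -3.155 -2.578
endloop
endfacet
facet normal 0.028 0.748 0.663
outer loop
vertex 3.834 -2.407 -1.915
vertex 2.194 -1.4 -2.981
vertex 3.134 -2.912 -1.316
endloop
endfacet
facet normal -0.746 0.458 -0.484
outer loop
vertex 1.495 -1.905 -2.382
vertex 2.194 -1.4 -2.981
vertex 1.466 -2.653 -3.045
endloop
endfacet
facet normal -0.028 -0.748 -0.663
outer loop
vertex 2.166 -2.148 -3.644
vertex 3.805 -3.155 -2.578
vertex 1.466 -2.653 -3.045
endloop
endfacet
facet normal -0.745 0.458 -0.485
outer loop
vertex 1.466 -2.653 -3.045
vertex 2.194 -1.4 -2.981
vertex 2.166 -2.148 -3.644
endloop
endfacet
facet normal 0.666 0.480 -0.571
outer loop
vertex 2.166 -2.148 -3.644
vertex 3.834 -2.407 -1.915
vertex 3.805 -3.155 -2.578
endloop
endfacet
facet normal 0.666 0.481 -0.570
outer loop
vertex 2.194 -1.4 -2.981
vertex 3.834 -2.407 -1.915
vertex 2.166 -2.148 -3.644
endloop
endfacet
facet normal -0.714 0.597 -0.365
outer loop
vertex -2.769 2.373 -1.515
vertex -1.984 3.127 -1.818
vertex -2.618 1.572 -3.12
endloop
endfacet
facet normal -0.694 -0.668 0.268
outer loop
vertex -1.996 1.053 -2.802
vertex -2.769 2.373 -1.515
vertex -2.618 1.572 -3.12
endloop
endfacet
facet normal -0.714 0.597 -0.365
outer loop
vertex -2.618 1.572 -3.12
vertex -1.984 3.127 -1.818
vertex -1.833 2.326 -3.423
endloop
endfacet
facet normal 0.084 -0.446 -0.891
outer loop
vertex -1.833 2.326 -3.423
vertex -1.996 1.053 -2.802
vertex -2.618 1.572 -3.12
endloop
endfacet
facet normal -0.084 0.446 0.891
outer loop
vertex -2.769 2.373 -1.515
vertex -1.362 2.608 -1.5
vertex -1.984 3.127 -1.818
endloop
endfacet
facet normal -0.694 -0.668 0.268
outer loop
vertex -2.147 1.854 -1.197
vertex -2.769 2.373 -1.515
vertex -1.996 1.053 -2.802
endloop
endfacet
facet normal -0.084 0.446 0.891
outer loop
vertex -2.147 1.854 -1.197
vertex -1.362 2.608 -1.5
vertex -2.769 2.373 -1.515
endloop
endfacet
facet normal 0.694 0.668 -0.268
outer loop
vertex -1.984 3.127 -1.818
vertex -1.362 2.608 -1.5
vertex -1.833 2.326 -3.423
endloop
endfacet
facet normal 0.084 -0.446 -0.891
outer loop
vertex -1.211 1.807 -3.105
vertex -1.996 1.053 -2.802
vertex -1.833 2.326 -3.423
endloop
endfacet
facet normal 0.694 0.668 -0.268
outer loop
vertex -1.833 2.326 -3.423
vertex -1.362 2.608 -1.5
vertex -1.211 1.807 -3.105
endloop
endfacet
facet normal 0.714 -0.597 0.365
outer loop
vertex -1.211 1.807 -3.105
vertex -2.147 1.854 -1.197
vertex -1.996 1.053 -2.802
endloop
endfacet
facet normal 0.714 -0.597 0.365
outer loop
vertex -1.362 2.608 -1.5
vertex -2.147 1.854 -1.197
vertex -1.211 1.807 -3.105
endloop
endfacet

endsolid


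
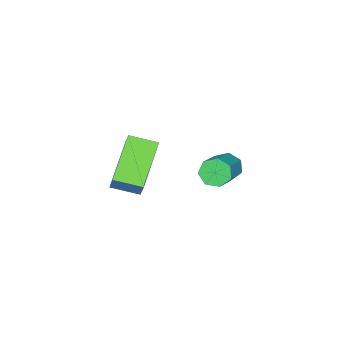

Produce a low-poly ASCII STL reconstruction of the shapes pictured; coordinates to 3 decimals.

solid 
facet normal -0.823 -0.265 -0.503
outer loop
vertex 0.365 2.636 -2.264
vertex 0.031 2.812 -1.81
vertex 0.215 3.125 -2.276
endloop
endfacet
facet normal 0.487 0.128 -0.864
outer loop
vertex 0.365 2.636 -2.264
vertex 0.215 3.125 -2.276
vertex 1.903 3.131 -1.323
endloop
endfacet
facet normal 0.487 0.128 -0.864
outer loop
vertex 1.903 3.131 -1.323
vertex 0.215 3.125 -2.276
vertex 1.753 3.621 -1.335
endloop
endfacet
facet normal 0.823 0.264 0.503
outer loop
vertex 1.903 3.131 -1.323
vertex 1.753 3.621 -1.335
vertex 1.569 3.308 -0.87
endloop
endfacet
facet normal -0.823 -0.265 -0.503
outer loop
vertex 0.215 3.125 -2.276
vertex 0.031 2.812 -1.81
vertex -0.074 3.379 -1.937
endloop
endfacet
facet normal 0.074 0.827 -0.557
outer loop
vertex 0.215 3.125 -2.276
vertex -0.074 3.379 -1.937
vertex 1.753 3.621 -1.335
endloop
endfacet
facet normal 0.074 0.828 -0.556
outer loop
vertex 1.753 3.621 -1.335
vertex -0.074 3.379 -1.937
vertex 1.464 3.874 -0.997
endloop
endfacet
facet normal 0.822 0.266 0.504
outer loop
vertex 1.753 3.621 -1.335
vertex 1.464 3.874 -0.997
vertex 1.569 3.308 -0.87
endloop
endfacet
facet normal -0.822 -0.265 -0.504
outer loop
vertex -0.074 3.379 -1.937
vertex 0.031 2.812 -1.81
vertex -0.284 3.206 -1.503
endloop
endfacet
facet normal -0.394 0.903 0.169
outer loop
vertex -0.074 3.379 -1.937
vertex -0.284 3.206 -1.503
vertex 1.464 3.874 -0.997
endloop
endfacet
facet normal -0.394 0.903 0.170
outer loop
vertex 1.464 3.874 -0.997
vertex -0.284 3.206 -1.503
vertex 1.255 3.701 -0.563
endloop
endfacet
facet normal 0.823 0.265 0.502
outer loop
vertex 1.464 3.874 -0.997
vertex 1.255 3.701 -0.563
vertex 1.569 3.308 -0.87
endloop
endfacet
facet normal -0.822 -0.265 -0.503
outer loop
vertex -0.284 3.206 -1.503
vertex 0.031 2.812 -1.81
vertex -0.256 2.736 -1.301
endloop
endfacet
facet normal -0.565 0.297 0.769
outer loop
vertex -0.284 3.206 -1.503
vertex -0.256 2.736 -1.301
vertex 1.255 3.701 -0.563
endloop
endfacet
facet normal -0.566 0.300 0.768
outer loop
vertex 1.255 3.701 -0.563
vertex -0.256 2.736 -1.301
vertex 1.282 3.232 -0.36
endloop
endfacet
facet normal 0.823 0.265 0.503
outer loop
vertex 1.255 3.701 -0.563
vertex 1.282 3.232 -0.36
vertex 1.569 3.308 -0.87
endloop
endfacet
facet normal -0.823 -0.264 -0.503
outer loop
vertex -0.256 2.736 -1.301
vertex 0.031 2.812 -1.81
vertex -0.013 2.324 -1.482
endloop
endfacet
facet normal -0.312 -0.530 0.789
outer loop
vertex -0.256 2.736 -1.301
vertex -0.013 2.324 -1.482
vertex 1.282 3.232 -0.36
endloop
endfacet
facet normal -0.312 -0.530 0.789
outer loop
vertex 1.282 3.232 -0.36
vertex -0.013 2.324 -1.482
vertex 1.525 2.82 -0.541
endloop
endfacet
facet normal 0.823 0.265 0.503
outer loop
vertex 1.282 3.232 -0.36
vertex 1.525 2.82 -0.541
vertex 1.569 3.308 -0.87
endloop
endfacet
facet normal -0.822 -0.265 -0.504
outer loop
vertex -0.013 2.324 -1.482
vertex 0.031 2.812 -1.81
vertex 0.264 2.279 -1.91
endloop
endfacet
facet normal 0.178 -0.960 0.216
outer loop
vertex -0.013 2.324 -1.482
vertex 0.264 2.279 -1.91
vertex 1.525 2.82 -0.541
endloop
endfacet
facet normal 0.178 -0.960 0.216
outer loop
vertex 1.525 2.82 -0.541
vertex 0.264 2.279 -1.91
vertex 1.802 2.775 -0.97
endloop
endfacet
facet normal 0.822 0.265 0.503
outer loop
vertex 1.525 2.82 -0.541
vertex 1.802 2.775 -0.97
vertex 1.569 3.308 -0.87
endloop
endfacet
facet normal -0.823 -0.265 -0.502
outer loop
vertex 0.264 2.279 -1.91
vertex 0.031 2.812 -1.81
vertex 0.365 2.636 -2.264
endloop
endfacet
facet normal 0.533 -0.667 -0.520
outer loop
vertex 0.264 2.279 -1.91
vertex 0.365 2.636 -2.264
vertex 1.802 2.775 -0.97
endloop
endfacet
facet normal 0.533 -0.667 -0.520
outer loop
vertex 1.802 2.775 -0.97
vertex 0.365 2.636 -2.264
vertex 1.903 3.131 -1.323
endloop
endfacet
facet normal 0.823 0.265 0.503
outer loop
vertex 1.802 2.775 -0.97
vertex 1.903 3.131 -1.323
vertex 1.569 3.308 -0.87
endloop
endfacet
facet normal -0.417 -0.412 -0.810
outer loop
vertex -0.785 -1.965 -3.112
vertex -1.247 -0.96 -3.386
vertex 0.916 -1.488 -4.23
endloop
endfacet
facet normal 0.406 -0.881 0.241
outer loop
vertex 1.407 -1.0 -3.274
vertex -0.785 -1.965 -3.112
vertex 0.916 -1.488 -4.23
endloop
endfacet
facet normal -0.417 -0.412 -0.810
outer loop
vertex 0.916 -1.488 -4.23
vertex -1.247 -0.96 -3.386
vertex 0.453 -0.482 -4.504
endloop
endfacet
facet normal 0.814 0.229 -0.535
outer loop
vertex 0.453 -0.482 -4.504
vertex 1.407 -1.0 -3.274
vertex 0.916 -1.488 -4.23
endloop
endfacet
facet normal -0.814 -0.228 0.534
outer loop
vertex -0.785 -1.965 -3.112
vertex -0.756 -0.472 -2.43
vertex -1.247 -0.96 -3.386
endloop
endfacet
facet normal 0.406 -0.882 0.240
outer loop
vertex -0.293 -1.478 -2.156
vertex -0.785 -1.965 -3.112
vertex 1.407 -1.0 -3.274
endloop
endfacet
facet normal -0.813 -0.229 0.535
outer loop
vertex -0.293 -1.478 -2.156
vertex -0.756 -0.472 -2.43
vertex -0.785 -1.965 -3.112
endloop
endfacet
facet normal -0.406 0.881 -0.241
outer loop
vertex -1.247 -0.96 -3.386
vertex -0.756 -0.472 -2.43
vertex 0.453 -0.482 -4.504
endloop
endfacet
facet normal 0.814 0.228 -0.535
outer loop
vertex 0.945 0.005 -3.548
vertex 1.407 -1.0 -3.274
vertex 0.453 -0.482 -4.504
endloop
endfacet
facet normal -0.405 0.882 -0.241
outer loop
vertex 0.453 -0.482 -4.504
vertex -0.756 -0.472 -2.43
vertex 0.945 0.005 -3.548
endloop
endfacet
facet normal 0.417 0.412 0.810
outer loop
vertex 0.945 0.005 -3.548
vertex -0.293 -1.478 -2.156
vertex 1.407 -1.0 -3.274
endloop
endfacet
facet normal 0.417 0.412 0.810
outer loop
vertex -0.756 -0.472 -2.43
vertex -0.293 -1.478 -2.156
vertex 0.945 0.005 -3.548
endloop
endfacet

endsolid


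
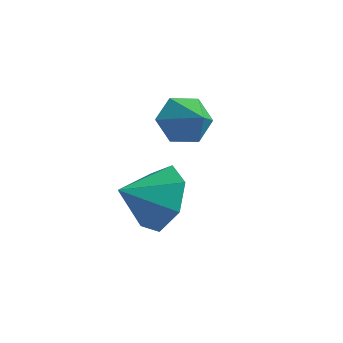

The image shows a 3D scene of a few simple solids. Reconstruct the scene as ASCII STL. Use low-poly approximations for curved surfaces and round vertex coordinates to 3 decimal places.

solid 
facet normal -0.848 0.229 -0.479
outer loop
vertex 1.358 1.53 -3.745
vertex 0.954 1.404 -3.09
vertex 1.234 2.115 -3.245
endloop
endfacet
facet normal 0.862 0.422 -0.280
outer loop
vertex 1.358 1.53 -3.745
vertex 1.234 2.115 -3.245
vertex 1.946 1.136 -2.53
endloop
endfacet
facet normal -0.848 0.230 -0.478
outer loop
vertex 1.234 2.115 -3.245
vertex 0.954 1.404 -3.09
vertex 0.831 1.99 -2.59
endloop
endfacet
facet normal 0.524 0.717 0.459
outer loop
vertex 1.234 2.115 -3.245
vertex 0.831 1.99 -2.59
vertex 1.946 1.136 -2.53
endloop
endfacet
facet normal -0.848 0.230 -0.478
outer loop
vertex 0.831 1.99 -2.59
vertex 0.954 1.404 -3.09
vertex 0.55 1.279 -2.434
endloop
endfacet
facet normal 0.086 0.181 0.980
outer loop
vertex 0.831 1.99 -2.59
vertex 0.55 1.279 -2.434
vertex 1.946 1.136 -2.53
endloop
endfacet
facet normal -0.848 0.229 -0.478
outer loop
vertex 0.55 1.279 -2.434
vertex 0.954 1.404 -3.09
vertex 0.674 0.693 -2.934
endloop
endfacet
facet normal -0.014 -0.651 0.759
outer loop
vertex 0.55 1.279 -2.434
vertex 0.674 0.693 -2.934
vertex 1.946 1.136 -2.53
endloop
endfacet
facet normal -0.848 0.229 -0.478
outer loop
vertex 0.674 0.693 -2.934
vertex 0.954 1.404 -3.09
vertex 1.078 0.819 -3.59
endloop
endfacet
facet normal 0.324 -0.946 0.018
outer loop
vertex 0.674 0.693 -2.934
vertex 1.078 0.819 -3.59
vertex 1.946 1.136 -2.53
endloop
endfacet
facet normal -0.848 0.229 -0.479
outer loop
vertex 1.078 0.819 -3.59
vertex 0.954 1.404 -3.09
vertex 1.358 1.53 -3.745
endloop
endfacet
facet normal 0.762 -0.409 -0.502
outer loop
vertex 1.078 0.819 -3.59
vertex 1.358 1.53 -3.745
vertex 1.946 1.136 -2.53
endloop
endfacet
facet normal 0.287 0.845 -0.451
outer loop
vertex 3.303 -0.697 -3.498
vertex 2.652 -0.883 -4.261
vertex 2.489 -0.366 -3.396
endloop
endfacet
facet normal 0.037 -0.210 0.977
outer loop
vertex 3.303 -0.697 -3.498
vertex 2.489 -0.366 -3.396
vertex 2.308 -1.897 -3.719
endloop
endfacet
facet normal 0.288 0.845 -0.451
outer loop
vertex 2.489 -0.366 -3.396
vertex 2.652 -0.883 -4.261
vertex 1.797 -0.424 -3.946
endloop
endfacet
facet normal -0.615 -0.093 0.783
outer loop
vertex 2.489 -0.366 -3.396
vertex 1.797 -0.424 -3.946
vertex 2.308 -1.897 -3.719
endloop
endfacet
facet normal 0.287 0.845 -0.451
outer loop
vertex 1.797 -0.424 -3.946
vertex 2.652 -0.883 -4.261
vertex 1.75 -0.828 -4.732
endloop
endfacet
facet normal -0.934 -0.292 0.206
outer loop
vertex 1.797 -0.424 -3.946
vertex 1.75 -0.828 -4.732
vertex 2.308 -1.897 -3.719
endloop
endfacet
facet normal 0.287 0.845 -0.451
outer loop
vertex 1.75 -0.828 -4.732
vertex 2.652 -0.883 -4.261
vertex 2.382 -1.273 -5.163
endloop
endfacet
facet normal -0.681 -0.658 -0.319
outer loop
vertex 1.75 -0.828 -4.732
vertex 2.382 -1.273 -5.163
vertex 2.308 -1.897 -3.719
endloop
endfacet
facet normal 0.287 0.845 -0.451
outer loop
vertex 2.382 -1.273 -5.163
vertex 2.652 -0.883 -4.261
vertex 3.218 -1.424 -4.915
endloop
endfacet
facet normal -0.047 -0.916 -0.398
outer loop
vertex 2.382 -1.273 -5.163
vertex 3.218 -1.424 -4.915
vertex 2.308 -1.897 -3.719
endloop
endfacet
facet normal 0.287 0.845 -0.450
outer loop
vertex 3.218 -1.424 -4.915
vertex 2.652 -0.883 -4.261
vertex 3.628 -1.168 -4.173
endloop
endfacet
facet normal 0.491 -0.871 0.029
outer loop
vertex 3.218 -1.424 -4.915
vertex 3.628 -1.168 -4.173
vertex 2.308 -1.897 -3.719
endloop
endfacet
facet normal 0.287 0.845 -0.451
outer loop
vertex 3.628 -1.168 -4.173
vertex 2.652 -0.883 -4.261
vertex 3.303 -0.697 -3.498
endloop
endfacet
facet normal 0.528 -0.556 0.642
outer loop
vertex 3.628 -1.168 -4.173
vertex 3.303 -0.697 -3.498
vertex 2.308 -1.897 -3.719
endloop
endfacet

endsolid


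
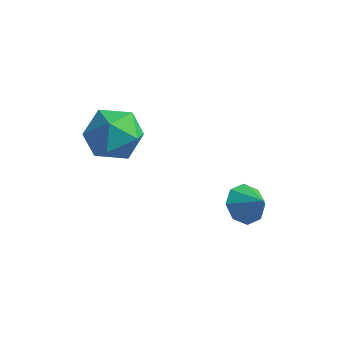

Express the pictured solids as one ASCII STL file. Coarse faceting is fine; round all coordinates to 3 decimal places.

solid 
facet normal -0.733 0.162 -0.660
outer loop
vertex 2.803 1.569 -4.782
vertex 2.248 1.497 -4.183
vertex 2.676 2.118 -4.506
endloop
endfacet
facet normal 0.954 0.278 -0.115
outer loop
vertex 2.803 1.569 -4.782
vertex 2.676 2.118 -4.506
vertex 3.032 1.323 -3.477
endloop
endfacet
facet normal -0.734 0.163 -0.660
outer loop
vertex 2.676 2.118 -4.506
vertex 2.248 1.497 -4.183
vertex 2.298 2.303 -4.04
endloop
endfacet
facet normal 0.681 0.674 0.285
outer loop
vertex 2.676 2.118 -4.506
vertex 2.298 2.303 -4.04
vertex 3.032 1.323 -3.477
endloop
endfacet
facet normal -0.733 0.163 -0.660
outer loop
vertex 2.298 2.303 -4.04
vertex 2.248 1.497 -4.183
vertex 1.891 2.016 -3.659
endloop
endfacet
facet normal 0.258 0.619 0.742
outer loop
vertex 2.298 2.303 -4.04
vertex 1.891 2.016 -3.659
vertex 3.032 1.323 -3.477
endloop
endfacet
facet normal -0.733 0.163 -0.661
outer loop
vertex 1.891 2.016 -3.659
vertex 2.248 1.497 -4.183
vertex 1.692 1.426 -3.584
endloop
endfacet
facet normal -0.067 0.148 0.987
outer loop
vertex 1.891 2.016 -3.659
vertex 1.692 1.426 -3.584
vertex 3.032 1.323 -3.477
endloop
endfacet
facet normal -0.733 0.164 -0.661
outer loop
vertex 1.692 1.426 -3.584
vertex 2.248 1.497 -4.183
vertex 1.819 0.877 -3.861
endloop
endfacet
facet normal -0.106 -0.467 0.878
outer loop
vertex 1.692 1.426 -3.584
vertex 1.819 0.877 -3.861
vertex 3.032 1.323 -3.477
endloop
endfacet
facet normal -0.732 0.164 -0.661
outer loop
vertex 1.819 0.877 -3.861
vertex 2.248 1.497 -4.183
vertex 2.197 0.691 -4.326
endloop
endfacet
facet normal 0.165 -0.862 0.479
outer loop
vertex 1.819 0.877 -3.861
vertex 2.197 0.691 -4.326
vertex 3.032 1.323 -3.477
endloop
endfacet
facet normal -0.733 0.164 -0.660
outer loop
vertex 2.197 0.691 -4.326
vertex 2.248 1.497 -4.183
vertex 2.605 0.978 -4.708
endloop
endfacet
facet normal 0.589 -0.808 0.022
outer loop
vertex 2.197 0.691 -4.326
vertex 2.605 0.978 -4.708
vertex 3.032 1.323 -3.477
endloop
endfacet
facet normal -0.733 0.163 -0.660
outer loop
vertex 2.605 0.978 -4.708
vertex 2.248 1.497 -4.183
vertex 2.803 1.569 -4.782
endloop
endfacet
facet normal 0.915 -0.335 -0.224
outer loop
vertex 2.605 0.978 -4.708
vertex 2.803 1.569 -4.782
vertex 3.032 1.323 -3.477
endloop
endfacet
facet normal -0.286 0.742 0.606
outer loop
vertex -1.801 0.124 -0.201
vertex -2.138 -0.63 0.563
vertex -1.083 -0.241 0.585
endloop
endfacet
facet normal 0.263 0.944 0.199
outer loop
vertex -1.801 0.124 -0.201
vertex -1.083 -0.241 0.585
vertex -0.736 -0.114 -0.478
endloop
endfacet
facet normal 0.069 0.872 -0.485
outer loop
vertex -1.801 0.124 -0.201
vertex -0.736 -0.114 -0.478
vertex -1.578 -0.425 -1.157
endloop
endfacet
facet normal -0.601 0.624 -0.499
outer loop
vertex -1.801 0.124 -0.201
vertex -1.578 -0.425 -1.157
vertex -2.444 -0.745 -0.514
endloop
endfacet
facet normal -0.821 0.544 0.175
outer loop
vertex -1.801 0.124 -0.201
vertex -2.444 -0.745 -0.514
vertex -2.138 -0.63 0.563
endloop
endfacet
facet normal 0.805 0.498 0.322
outer loop
vertex -0.736 -0.114 -0.478
vertex -1.083 -0.241 0.585
vertex -0.416 -1.015 0.114
endloop
endfacet
facet normal -0.083 0.169 0.982
outer loop
vertex -1.083 -0.241 0.585
vertex -2.138 -0.63 0.563
vertex -1.282 -1.335 0.757
endloop
endfacet
facet normal -0.947 -0.149 0.285
outer loop
vertex -2.138 -0.63 0.563
vertex -2.444 -0.745 -0.514
vertex -2.124 -1.646 0.078
endloop
endfacet
facet normal -0.591 -0.019 -0.806
outer loop
vertex -2.444 -0.745 -0.514
vertex -1.578 -0.425 -1.157
vertex -1.777 -1.519 -0.985
endloop
endfacet
facet normal 0.491 0.381 -0.783
outer loop
vertex -1.578 -0.425 -1.157
vertex -0.736 -0.114 -0.478
vertex -0.722 -1.13 -0.963
endloop
endfacet
facet normal 0.601 -0.624 0.499
outer loop
vertex -1.059 -1.884 -0.199
vertex -0.416 -1.015 0.114
vertex -1.282 -1.335 0.757
endloop
endfacet
facet normal -0.069 -0.872 0.485
outer loop
vertex -1.059 -1.884 -0.199
vertex -1.282 -1.335 0.757
vertex -2.124 -1.646 0.078
endloop
endfacet
facet normal -0.263 -0.944 -0.199
outer loop
vertex -1.059 -1.884 -0.199
vertex -2.124 -1.646 0.078
vertex -1.777 -1.519 -0.985
endloop
endfacet
facet normal 0.286 -0.742 -0.606
outer loop
vertex -1.059 -1.884 -0.199
vertex -1.777 -1.519 -0.985
vertex -0.722 -1.13 -0.963
endloop
endfacet
facet normal 0.821 -0.544 -0.175
outer loop
vertex -1.059 -1.884 -0.199
vertex -0.722 -1.13 -0.963
vertex -0.416 -1.015 0.114
endloop
endfacet
facet normal 0.591 0.019 0.806
outer loop
vertex -1.282 -1.335 0.757
vertex -0.416 -1.015 0.114
vertex -1.083 -0.241 0.585
endloop
endfacet
facet normal -0.491 -0.381 0.783
outer loop
vertex -2.124 -1.646 0.078
vertex -1.282 -1.335 0.757
vertex -2.138 -0.63 0.563
endloop
endfacet
facet normal -0.805 -0.498 -0.322
outer loop
vertex -1.777 -1.519 -0.985
vertex -2.124 -1.646 0.078
vertex -2.444 -0.745 -0.514
endloop
endfacet
facet normal 0.083 -0.169 -0.982
outer loop
vertex -0.722 -1.13 -0.963
vertex -1.777 -1.519 -0.985
vertex -1.578 -0.425 -1.157
endloop
endfacet
facet normal 0.947 0.149 -0.285
outer loop
vertex -0.416 -1.015 0.114
vertex -0.722 -1.13 -0.963
vertex -0.736 -0.114 -0.478
endloop
endfacet

endsolid


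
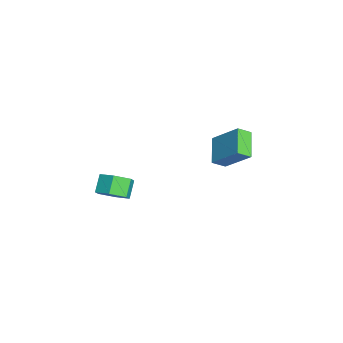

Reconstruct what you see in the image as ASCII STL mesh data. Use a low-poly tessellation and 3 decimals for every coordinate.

solid 
facet normal 0.653 -0.242 -0.718
outer loop
vertex 4.62 -3.027 2.828
vertex 3.969 -2.847 2.175
vertex 4.544 -2.163 2.468
endloop
endfacet
facet normal 0.753 0.308 0.581
outer loop
vertex 4.62 -3.027 2.828
vertex 4.544 -2.163 2.468
vertex 3.882 -2.754 3.639
endloop
endfacet
facet normal 0.752 0.310 0.582
outer loop
vertex 3.882 -2.754 3.639
vertex 4.544 -2.163 2.468
vertex 3.805 -1.89 3.278
endloop
endfacet
facet normal -0.654 0.241 0.717
outer loop
vertex 3.882 -2.754 3.639
vertex 3.805 -1.89 3.278
vertex 3.231 -2.573 2.985
endloop
endfacet
facet normal 0.653 -0.242 -0.717
outer loop
vertex 4.544 -2.163 2.468
vertex 3.969 -2.847 2.175
vertex 3.893 -1.982 1.814
endloop
endfacet
facet normal 0.306 0.951 -0.041
outer loop
vertex 4.544 -2.163 2.468
vertex 3.893 -1.982 1.814
vertex 3.805 -1.89 3.278
endloop
endfacet
facet normal 0.306 0.951 -0.041
outer loop
vertex 3.805 -1.89 3.278
vertex 3.893 -1.982 1.814
vertex 3.155 -1.709 2.625
endloop
endfacet
facet normal -0.653 0.241 0.717
outer loop
vertex 3.805 -1.89 3.278
vertex 3.155 -1.709 2.625
vertex 3.231 -2.573 2.985
endloop
endfacet
facet normal 0.653 -0.242 -0.717
outer loop
vertex 3.893 -1.982 1.814
vertex 3.969 -2.847 2.175
vertex 3.318 -2.666 1.521
endloop
endfacet
facet normal -0.447 0.642 -0.623
outer loop
vertex 3.893 -1.982 1.814
vertex 3.318 -2.666 1.521
vertex 3.155 -1.709 2.625
endloop
endfacet
facet normal -0.447 0.642 -0.623
outer loop
vertex 3.155 -1.709 2.625
vertex 3.318 -2.666 1.521
vertex 2.58 -2.393 2.332
endloop
endfacet
facet normal -0.653 0.242 0.718
outer loop
vertex 3.155 -1.709 2.625
vertex 2.58 -2.393 2.332
vertex 3.231 -2.573 2.985
endloop
endfacet
facet normal 0.654 -0.241 -0.717
outer loop
vertex 3.318 -2.666 1.521
vertex 3.969 -2.847 2.175
vertex 3.395 -3.53 1.882
endloop
endfacet
facet normal -0.753 -0.310 -0.581
outer loop
vertex 3.318 -2.666 1.521
vertex 3.395 -3.53 1.882
vertex 2.58 -2.393 2.332
endloop
endfacet
facet normal -0.752 -0.309 -0.582
outer loop
vertex 2.58 -2.393 2.332
vertex 3.395 -3.53 1.882
vertex 2.656 -3.257 2.692
endloop
endfacet
facet normal -0.653 0.242 0.718
outer loop
vertex 2.58 -2.393 2.332
vertex 2.656 -3.257 2.692
vertex 3.231 -2.573 2.985
endloop
endfacet
facet normal 0.653 -0.241 -0.717
outer loop
vertex 3.395 -3.53 1.882
vertex 3.969 -2.847 2.175
vertex 4.045 -3.711 2.535
endloop
endfacet
facet normal -0.306 -0.951 0.041
outer loop
vertex 3.395 -3.53 1.882
vertex 4.045 -3.711 2.535
vertex 2.656 -3.257 2.692
endloop
endfacet
facet normal -0.306 -0.951 0.042
outer loop
vertex 2.656 -3.257 2.692
vertex 4.045 -3.711 2.535
vertex 3.307 -3.438 3.346
endloop
endfacet
facet normal -0.653 0.242 0.717
outer loop
vertex 2.656 -3.257 2.692
vertex 3.307 -3.438 3.346
vertex 3.231 -2.573 2.985
endloop
endfacet
facet normal 0.653 -0.242 -0.718
outer loop
vertex 4.045 -3.711 2.535
vertex 3.969 -2.847 2.175
vertex 4.62 -3.027 2.828
endloop
endfacet
facet normal 0.447 -0.642 0.623
outer loop
vertex 4.045 -3.711 2.535
vertex 4.62 -3.027 2.828
vertex 3.307 -3.438 3.346
endloop
endfacet
facet normal 0.447 -0.642 0.623
outer loop
vertex 3.307 -3.438 3.346
vertex 4.62 -3.027 2.828
vertex 3.882 -2.754 3.639
endloop
endfacet
facet normal -0.653 0.242 0.717
outer loop
vertex 3.307 -3.438 3.346
vertex 3.882 -2.754 3.639
vertex 3.231 -2.573 2.985
endloop
endfacet
facet normal -0.444 -0.593 -0.671
outer loop
vertex -3.954 2.903 0.402
vertex -4.182 3.672 -0.127
vertex -2.425 2.754 -0.477
endloop
endfacet
facet normal 0.238 -0.800 0.550
outer loop
vertex -1.458 4.048 0.987
vertex -3.954 2.903 0.402
vertex -2.425 2.754 -0.477
endloop
endfacet
facet normal -0.444 -0.593 -0.671
outer loop
vertex -2.425 2.754 -0.477
vertex -4.182 3.672 -0.127
vertex -2.653 3.522 -1.005
endloop
endfacet
facet normal 0.864 -0.085 -0.496
outer loop
vertex -2.653 3.522 -1.005
vertex -1.458 4.048 0.987
vertex -2.425 2.754 -0.477
endloop
endfacet
facet normal -0.864 0.085 0.496
outer loop
vertex -3.954 2.903 0.402
vertex -3.215 4.966 1.337
vertex -4.182 3.672 -0.127
endloop
endfacet
facet normal 0.238 -0.800 0.551
outer loop
vertex -2.987 4.198 1.865
vertex -3.954 2.903 0.402
vertex -1.458 4.048 0.987
endloop
endfacet
facet normal -0.864 0.085 0.496
outer loop
vertex -2.987 4.198 1.865
vertex -3.215 4.966 1.337
vertex -3.954 2.903 0.402
endloop
endfacet
facet normal -0.238 0.800 -0.550
outer loop
vertex -4.182 3.672 -0.127
vertex -3.215 4.966 1.337
vertex -2.653 3.522 -1.005
endloop
endfacet
facet normal 0.864 -0.085 -0.496
outer loop
vertex -1.686 4.817 0.458
vertex -1.458 4.048 0.987
vertex -2.653 3.522 -1.005
endloop
endfacet
facet normal -0.239 0.800 -0.551
outer loop
vertex -2.653 3.522 -1.005
vertex -3.215 4.966 1.337
vertex -1.686 4.817 0.458
endloop
endfacet
facet normal 0.444 0.593 0.671
outer loop
vertex -1.686 4.817 0.458
vertex -2.987 4.198 1.865
vertex -1.458 4.048 0.987
endloop
endfacet
facet normal 0.444 0.593 0.671
outer loop
vertex -3.215 4.966 1.337
vertex -2.987 4.198 1.865
vertex -1.686 4.817 0.458
endloop
endfacet

endsolid


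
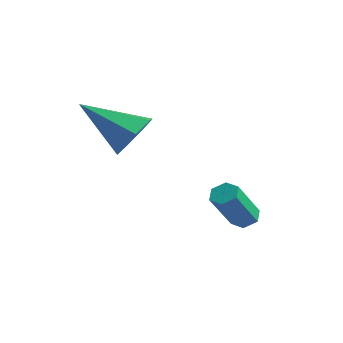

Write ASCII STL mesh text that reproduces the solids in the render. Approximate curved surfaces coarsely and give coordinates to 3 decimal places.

solid 
facet normal -0.205 0.604 -0.770
outer loop
vertex -0.49 2.032 -4.564
vertex -1.005 1.916 -4.518
vertex -0.801 2.326 -4.251
endloop
endfacet
facet normal 0.784 0.573 0.240
outer loop
vertex -0.49 2.032 -4.564
vertex -0.801 2.326 -4.251
vertex -0.12 0.94 -3.168
endloop
endfacet
facet normal 0.783 0.573 0.241
outer loop
vertex -0.12 0.94 -3.168
vertex -0.801 2.326 -4.251
vertex -0.431 1.234 -2.856
endloop
endfacet
facet normal 0.205 -0.602 0.772
outer loop
vertex -0.12 0.94 -3.168
vertex -0.431 1.234 -2.856
vertex -0.635 0.824 -3.122
endloop
endfacet
facet normal -0.205 0.604 -0.770
outer loop
vertex -0.801 2.326 -4.251
vertex -1.005 1.916 -4.518
vertex -1.316 2.21 -4.205
endloop
endfacet
facet normal -0.116 0.767 0.631
outer loop
vertex -0.801 2.326 -4.251
vertex -1.316 2.21 -4.205
vertex -0.431 1.234 -2.856
endloop
endfacet
facet normal -0.116 0.767 0.631
outer loop
vertex -0.431 1.234 -2.856
vertex -1.316 2.21 -4.205
vertex -0.946 1.118 -2.81
endloop
endfacet
facet normal 0.205 -0.602 0.772
outer loop
vertex -0.431 1.234 -2.856
vertex -0.946 1.118 -2.81
vertex -0.635 0.824 -3.122
endloop
endfacet
facet normal -0.205 0.604 -0.770
outer loop
vertex -1.316 2.21 -4.205
vertex -1.005 1.916 -4.518
vertex -1.52 1.8 -4.472
endloop
endfacet
facet normal -0.900 0.194 0.390
outer loop
vertex -1.316 2.21 -4.205
vertex -1.52 1.8 -4.472
vertex -0.946 1.118 -2.81
endloop
endfacet
facet normal -0.900 0.194 0.391
outer loop
vertex -0.946 1.118 -2.81
vertex -1.52 1.8 -4.472
vertex -1.15 0.708 -3.076
endloop
endfacet
facet normal 0.205 -0.602 0.772
outer loop
vertex -0.946 1.118 -2.81
vertex -1.15 0.708 -3.076
vertex -0.635 0.824 -3.122
endloop
endfacet
facet normal -0.205 0.602 -0.772
outer loop
vertex -1.52 1.8 -4.472
vertex -1.005 1.916 -4.518
vertex -1.209 1.506 -4.784
endloop
endfacet
facet normal -0.783 -0.573 -0.241
outer loop
vertex -1.52 1.8 -4.472
vertex -1.209 1.506 -4.784
vertex -1.15 0.708 -3.076
endloop
endfacet
facet normal -0.784 -0.573 -0.241
outer loop
vertex -1.15 0.708 -3.076
vertex -1.209 1.506 -4.784
vertex -0.839 0.414 -3.389
endloop
endfacet
facet normal 0.205 -0.604 0.770
outer loop
vertex -1.15 0.708 -3.076
vertex -0.839 0.414 -3.389
vertex -0.635 0.824 -3.122
endloop
endfacet
facet normal -0.205 0.602 -0.772
outer loop
vertex -1.209 1.506 -4.784
vertex -1.005 1.916 -4.518
vertex -0.694 1.622 -4.83
endloop
endfacet
facet normal 0.116 -0.767 -0.631
outer loop
vertex -1.209 1.506 -4.784
vertex -0.694 1.622 -4.83
vertex -0.839 0.414 -3.389
endloop
endfacet
facet normal 0.116 -0.767 -0.631
outer loop
vertex -0.839 0.414 -3.389
vertex -0.694 1.622 -4.83
vertex -0.324 0.53 -3.435
endloop
endfacet
facet normal 0.205 -0.604 0.770
outer loop
vertex -0.839 0.414 -3.389
vertex -0.324 0.53 -3.435
vertex -0.635 0.824 -3.122
endloop
endfacet
facet normal -0.205 0.602 -0.772
outer loop
vertex -0.694 1.622 -4.83
vertex -1.005 1.916 -4.518
vertex -0.49 2.032 -4.564
endloop
endfacet
facet normal 0.900 -0.194 -0.391
outer loop
vertex -0.694 1.622 -4.83
vertex -0.49 2.032 -4.564
vertex -0.324 0.53 -3.435
endloop
endfacet
facet normal 0.900 -0.194 -0.390
outer loop
vertex -0.324 0.53 -3.435
vertex -0.49 2.032 -4.564
vertex -0.12 0.94 -3.168
endloop
endfacet
facet normal 0.205 -0.604 0.770
outer loop
vertex -0.324 0.53 -3.435
vertex -0.12 0.94 -3.168
vertex -0.635 0.824 -3.122
endloop
endfacet
facet normal 0.602 0.565 -0.564
outer loop
vertex -1.935 -1.077 -0.026
vertex -2.431 -1.311 -0.789
vertex -2.562 -0.587 -0.204
endloop
endfacet
facet normal -0.015 0.324 0.946
outer loop
vertex -1.935 -1.077 -0.026
vertex -2.562 -0.587 -0.204
vertex -3.749 -2.549 0.449
endloop
endfacet
facet normal 0.601 0.565 -0.565
outer loop
vertex -2.562 -0.587 -0.204
vertex -2.431 -1.311 -0.789
vertex -3.091 -0.643 -0.822
endloop
endfacet
facet normal -0.652 0.563 0.507
outer loop
vertex -2.562 -0.587 -0.204
vertex -3.091 -0.643 -0.822
vertex -3.749 -2.549 0.449
endloop
endfacet
facet normal 0.601 0.565 -0.565
outer loop
vertex -3.091 -0.643 -0.822
vertex -2.431 -1.311 -0.789
vertex -3.123 -1.202 -1.415
endloop
endfacet
facet normal -0.961 0.225 -0.160
outer loop
vertex -3.091 -0.643 -0.822
vertex -3.123 -1.202 -1.415
vertex -3.749 -2.549 0.449
endloop
endfacet
facet normal 0.600 0.566 -0.565
outer loop
vertex -3.123 -1.202 -1.415
vertex -2.431 -1.311 -0.789
vertex -2.634 -1.843 -1.537
endloop
endfacet
facet normal -0.710 -0.436 -0.553
outer loop
vertex -3.123 -1.202 -1.415
vertex -2.634 -1.843 -1.537
vertex -3.749 -2.549 0.449
endloop
endfacet
facet normal 0.602 0.564 -0.565
outer loop
vertex -2.634 -1.843 -1.537
vertex -2.431 -1.311 -0.789
vertex -1.993 -2.084 -1.094
endloop
endfacet
facet normal -0.087 -0.922 -0.376
outer loop
vertex -2.634 -1.843 -1.537
vertex -1.993 -2.084 -1.094
vertex -3.749 -2.549 0.449
endloop
endfacet
facet normal 0.602 0.564 -0.566
outer loop
vertex -1.993 -2.084 -1.094
vertex -2.431 -1.311 -0.789
vertex -1.681 -1.743 -0.422
endloop
endfacet
facet normal 0.438 -0.867 0.237
outer loop
vertex -1.993 -2.084 -1.094
vertex -1.681 -1.743 -0.422
vertex -3.749 -2.549 0.449
endloop
endfacet
facet normal 0.602 0.565 -0.564
outer loop
vertex -1.681 -1.743 -0.422
vertex -2.431 -1.311 -0.789
vertex -1.935 -1.077 -0.026
endloop
endfacet
facet normal 0.469 -0.312 0.826
outer loop
vertex -1.681 -1.743 -0.422
vertex -1.935 -1.077 -0.026
vertex -3.749 -2.549 0.449
endloop
endfacet

endsolid
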